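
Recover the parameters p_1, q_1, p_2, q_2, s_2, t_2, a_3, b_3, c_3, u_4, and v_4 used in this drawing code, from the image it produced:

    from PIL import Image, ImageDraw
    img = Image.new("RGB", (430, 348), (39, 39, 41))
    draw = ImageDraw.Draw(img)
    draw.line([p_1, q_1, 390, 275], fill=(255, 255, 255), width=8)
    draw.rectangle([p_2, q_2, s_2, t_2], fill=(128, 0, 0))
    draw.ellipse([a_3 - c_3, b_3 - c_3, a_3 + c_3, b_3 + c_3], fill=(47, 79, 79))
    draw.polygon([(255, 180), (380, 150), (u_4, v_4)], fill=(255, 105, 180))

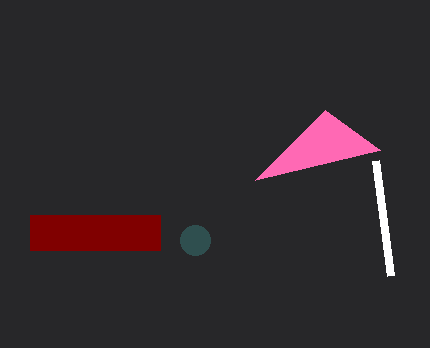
p_1 = 375, q_1 = 160, p_2 = 30, q_2 = 215, s_2 = 160, t_2 = 250, a_3 = 195, b_3 = 240, c_3 = 15, u_4 = 325, v_4 = 110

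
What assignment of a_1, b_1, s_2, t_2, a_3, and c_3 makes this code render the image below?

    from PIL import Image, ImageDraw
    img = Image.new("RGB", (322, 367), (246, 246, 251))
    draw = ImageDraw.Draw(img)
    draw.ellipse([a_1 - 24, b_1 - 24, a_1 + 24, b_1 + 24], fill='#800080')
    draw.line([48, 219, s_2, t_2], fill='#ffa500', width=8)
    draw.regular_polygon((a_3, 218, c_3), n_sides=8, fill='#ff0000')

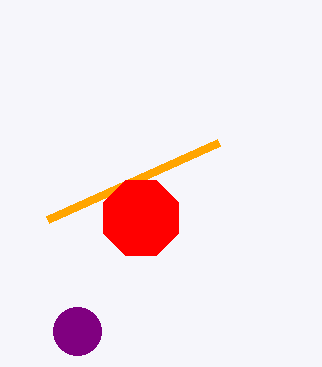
a_1 = 77; b_1 = 331; s_2 = 219; t_2 = 142; a_3 = 141; c_3 = 41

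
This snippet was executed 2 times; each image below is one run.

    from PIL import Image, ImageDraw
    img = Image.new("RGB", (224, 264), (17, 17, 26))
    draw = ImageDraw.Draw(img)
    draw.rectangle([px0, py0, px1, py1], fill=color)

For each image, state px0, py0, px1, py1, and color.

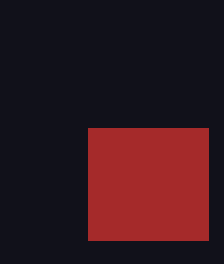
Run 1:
px0 = 88, py0 = 128, px1 = 208, py1 = 240, color = 'brown'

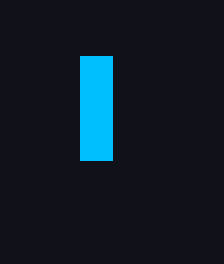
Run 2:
px0 = 80; py0 = 56; px1 = 112; py1 = 160; color = 'deepskyblue'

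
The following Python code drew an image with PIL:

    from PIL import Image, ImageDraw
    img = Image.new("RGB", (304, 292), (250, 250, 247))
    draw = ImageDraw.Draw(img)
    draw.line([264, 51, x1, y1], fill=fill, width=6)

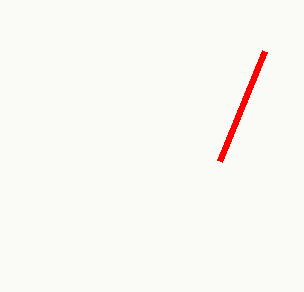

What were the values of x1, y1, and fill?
x1 = 219
y1 = 161
fill = 'red'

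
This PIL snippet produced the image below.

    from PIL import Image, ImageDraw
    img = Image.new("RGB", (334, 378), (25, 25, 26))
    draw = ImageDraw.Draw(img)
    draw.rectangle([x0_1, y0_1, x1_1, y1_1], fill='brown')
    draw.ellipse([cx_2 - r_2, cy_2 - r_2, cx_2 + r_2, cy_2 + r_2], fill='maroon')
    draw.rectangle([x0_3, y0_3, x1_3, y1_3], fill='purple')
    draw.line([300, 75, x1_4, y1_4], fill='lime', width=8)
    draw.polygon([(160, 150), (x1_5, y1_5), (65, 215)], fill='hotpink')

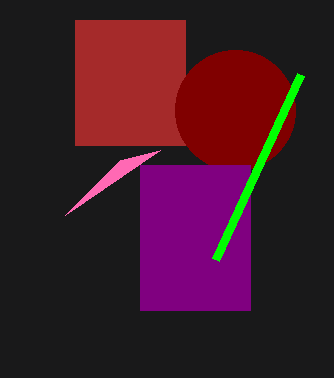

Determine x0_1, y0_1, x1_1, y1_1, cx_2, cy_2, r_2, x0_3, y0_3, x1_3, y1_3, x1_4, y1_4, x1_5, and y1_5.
x0_1 = 75
y0_1 = 20
x1_1 = 185
y1_1 = 145
cx_2 = 235
cy_2 = 110
r_2 = 60
x0_3 = 140
y0_3 = 165
x1_3 = 250
y1_3 = 310
x1_4 = 215
y1_4 = 260
x1_5 = 120
y1_5 = 160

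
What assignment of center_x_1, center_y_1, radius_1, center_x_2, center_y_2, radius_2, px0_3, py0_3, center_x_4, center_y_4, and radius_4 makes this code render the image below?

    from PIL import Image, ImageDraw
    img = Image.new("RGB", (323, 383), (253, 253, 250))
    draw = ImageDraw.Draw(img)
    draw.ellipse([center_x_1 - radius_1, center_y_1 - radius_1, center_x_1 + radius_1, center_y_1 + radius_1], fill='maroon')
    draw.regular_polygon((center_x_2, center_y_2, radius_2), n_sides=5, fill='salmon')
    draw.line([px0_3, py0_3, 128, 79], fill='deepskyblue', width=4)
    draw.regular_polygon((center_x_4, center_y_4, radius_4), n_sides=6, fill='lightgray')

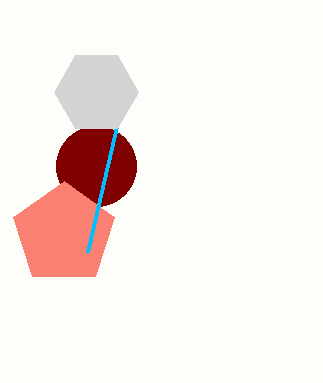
center_x_1 = 96; center_y_1 = 166; radius_1 = 40; center_x_2 = 64; center_y_2 = 234; radius_2 = 53; px0_3 = 88; py0_3 = 252; center_x_4 = 96; center_y_4 = 92; radius_4 = 42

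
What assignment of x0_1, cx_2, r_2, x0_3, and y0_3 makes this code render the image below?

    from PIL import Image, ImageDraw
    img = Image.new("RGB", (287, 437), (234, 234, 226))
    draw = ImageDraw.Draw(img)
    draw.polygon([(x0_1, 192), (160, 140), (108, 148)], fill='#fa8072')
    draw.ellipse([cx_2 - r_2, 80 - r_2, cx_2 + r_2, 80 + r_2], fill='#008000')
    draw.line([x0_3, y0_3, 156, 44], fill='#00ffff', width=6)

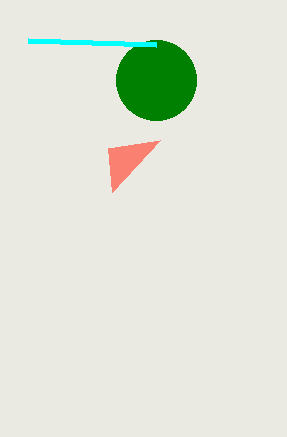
x0_1 = 112, cx_2 = 156, r_2 = 40, x0_3 = 28, y0_3 = 40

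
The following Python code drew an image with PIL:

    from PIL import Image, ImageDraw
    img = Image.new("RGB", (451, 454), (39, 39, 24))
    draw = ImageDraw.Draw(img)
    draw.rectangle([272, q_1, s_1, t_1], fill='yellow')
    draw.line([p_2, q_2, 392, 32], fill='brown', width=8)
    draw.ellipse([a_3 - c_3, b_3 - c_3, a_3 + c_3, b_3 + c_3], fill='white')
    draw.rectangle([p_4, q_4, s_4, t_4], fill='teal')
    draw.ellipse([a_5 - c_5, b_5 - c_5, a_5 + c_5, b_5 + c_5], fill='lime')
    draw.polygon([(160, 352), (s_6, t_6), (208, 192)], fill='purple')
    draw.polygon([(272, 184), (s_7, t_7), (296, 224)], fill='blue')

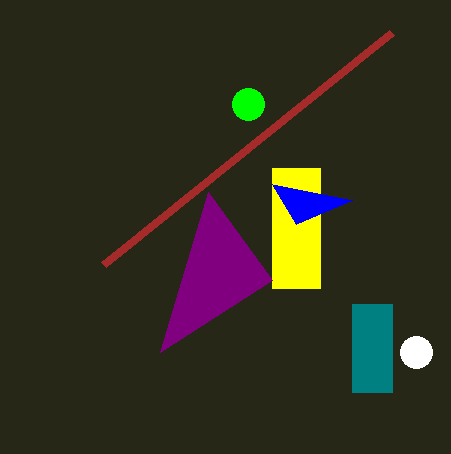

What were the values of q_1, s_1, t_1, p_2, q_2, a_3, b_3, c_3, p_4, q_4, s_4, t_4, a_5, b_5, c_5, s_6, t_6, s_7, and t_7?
q_1 = 168; s_1 = 320; t_1 = 288; p_2 = 104; q_2 = 264; a_3 = 416; b_3 = 352; c_3 = 16; p_4 = 352; q_4 = 304; s_4 = 392; t_4 = 392; a_5 = 248; b_5 = 104; c_5 = 16; s_6 = 272; t_6 = 280; s_7 = 352; t_7 = 200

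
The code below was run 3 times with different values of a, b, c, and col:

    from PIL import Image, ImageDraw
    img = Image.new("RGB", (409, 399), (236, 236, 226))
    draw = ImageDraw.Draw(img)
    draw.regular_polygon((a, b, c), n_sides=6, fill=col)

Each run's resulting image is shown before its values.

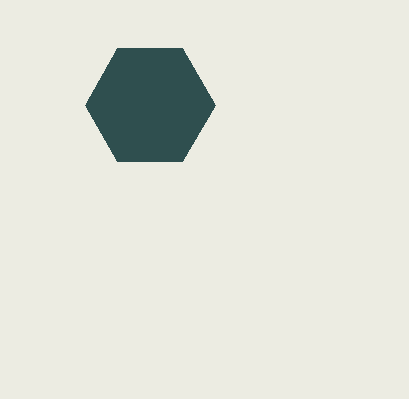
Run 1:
a = 150; b = 105; c = 65; col = 'darkslategray'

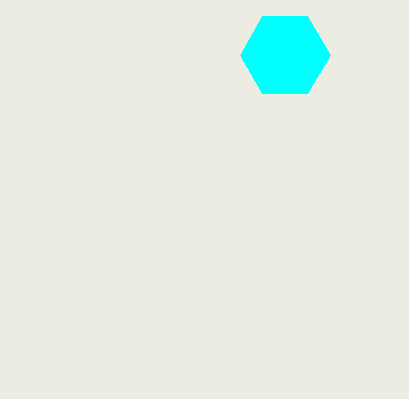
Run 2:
a = 285; b = 55; c = 45; col = 'cyan'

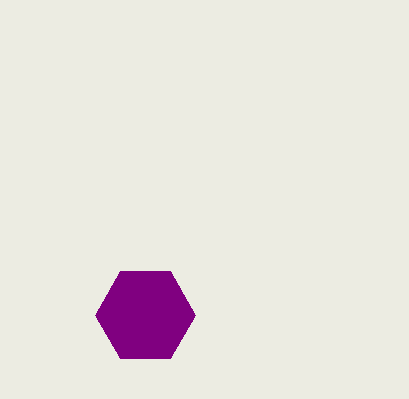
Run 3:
a = 145; b = 315; c = 50; col = 'purple'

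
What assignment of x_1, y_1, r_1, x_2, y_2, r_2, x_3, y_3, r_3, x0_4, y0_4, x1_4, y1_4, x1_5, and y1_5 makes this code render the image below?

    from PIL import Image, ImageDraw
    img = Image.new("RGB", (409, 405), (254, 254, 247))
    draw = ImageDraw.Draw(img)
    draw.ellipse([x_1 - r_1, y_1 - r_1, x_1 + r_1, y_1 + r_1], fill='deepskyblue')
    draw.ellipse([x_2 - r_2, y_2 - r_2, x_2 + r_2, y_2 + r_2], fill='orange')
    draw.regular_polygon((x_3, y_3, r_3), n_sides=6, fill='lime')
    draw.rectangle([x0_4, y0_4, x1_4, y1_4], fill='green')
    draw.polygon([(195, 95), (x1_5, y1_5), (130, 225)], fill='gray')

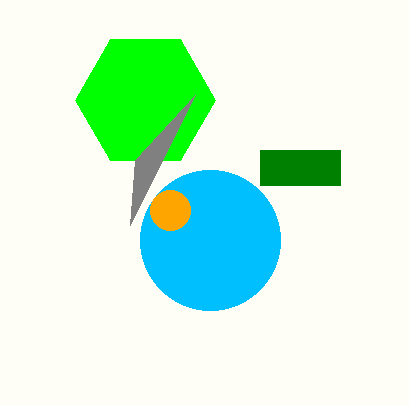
x_1 = 210
y_1 = 240
r_1 = 70
x_2 = 170
y_2 = 210
r_2 = 20
x_3 = 145
y_3 = 100
r_3 = 70
x0_4 = 260
y0_4 = 150
x1_4 = 340
y1_4 = 185
x1_5 = 135
y1_5 = 160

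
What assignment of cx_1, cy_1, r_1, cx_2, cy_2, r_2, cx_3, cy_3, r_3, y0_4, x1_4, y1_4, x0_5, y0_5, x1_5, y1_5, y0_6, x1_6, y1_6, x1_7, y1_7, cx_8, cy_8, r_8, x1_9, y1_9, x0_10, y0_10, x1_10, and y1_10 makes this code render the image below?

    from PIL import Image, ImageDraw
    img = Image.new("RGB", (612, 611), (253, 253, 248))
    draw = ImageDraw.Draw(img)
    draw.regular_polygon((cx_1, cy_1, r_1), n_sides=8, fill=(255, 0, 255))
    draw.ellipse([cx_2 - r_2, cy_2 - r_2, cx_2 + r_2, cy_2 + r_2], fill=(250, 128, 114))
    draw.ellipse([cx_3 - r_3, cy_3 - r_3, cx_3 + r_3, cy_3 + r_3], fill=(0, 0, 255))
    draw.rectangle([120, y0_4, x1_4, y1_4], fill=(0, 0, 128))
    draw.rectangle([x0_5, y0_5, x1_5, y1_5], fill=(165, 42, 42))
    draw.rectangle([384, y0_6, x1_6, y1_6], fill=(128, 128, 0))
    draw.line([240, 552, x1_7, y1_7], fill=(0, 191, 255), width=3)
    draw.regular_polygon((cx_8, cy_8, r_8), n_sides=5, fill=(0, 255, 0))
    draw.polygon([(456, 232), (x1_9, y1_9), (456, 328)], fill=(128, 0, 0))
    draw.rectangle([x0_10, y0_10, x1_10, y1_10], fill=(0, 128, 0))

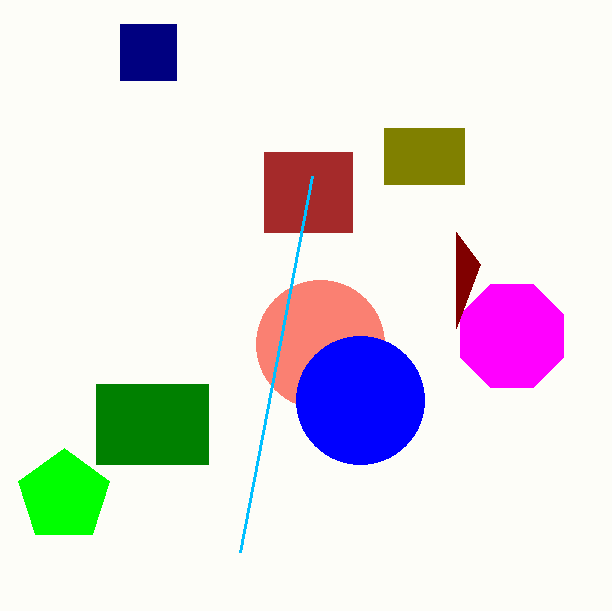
cx_1 = 512; cy_1 = 336; r_1 = 56; cx_2 = 320; cy_2 = 344; r_2 = 64; cx_3 = 360; cy_3 = 400; r_3 = 64; y0_4 = 24; x1_4 = 176; y1_4 = 80; x0_5 = 264; y0_5 = 152; x1_5 = 352; y1_5 = 232; y0_6 = 128; x1_6 = 464; y1_6 = 184; x1_7 = 312; y1_7 = 176; cx_8 = 64; cy_8 = 496; r_8 = 48; x1_9 = 480; y1_9 = 264; x0_10 = 96; y0_10 = 384; x1_10 = 208; y1_10 = 464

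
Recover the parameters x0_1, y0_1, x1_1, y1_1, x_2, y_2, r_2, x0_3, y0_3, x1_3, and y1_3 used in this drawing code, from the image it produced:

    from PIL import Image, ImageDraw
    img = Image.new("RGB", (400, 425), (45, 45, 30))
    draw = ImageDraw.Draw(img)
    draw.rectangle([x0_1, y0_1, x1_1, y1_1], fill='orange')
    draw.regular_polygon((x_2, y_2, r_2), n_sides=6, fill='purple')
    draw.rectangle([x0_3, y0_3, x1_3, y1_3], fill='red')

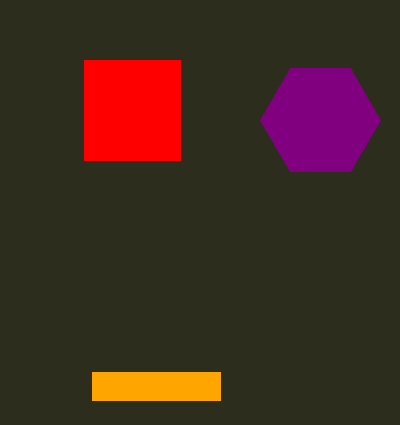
x0_1 = 92; y0_1 = 372; x1_1 = 220; y1_1 = 400; x_2 = 320; y_2 = 120; r_2 = 60; x0_3 = 84; y0_3 = 60; x1_3 = 180; y1_3 = 160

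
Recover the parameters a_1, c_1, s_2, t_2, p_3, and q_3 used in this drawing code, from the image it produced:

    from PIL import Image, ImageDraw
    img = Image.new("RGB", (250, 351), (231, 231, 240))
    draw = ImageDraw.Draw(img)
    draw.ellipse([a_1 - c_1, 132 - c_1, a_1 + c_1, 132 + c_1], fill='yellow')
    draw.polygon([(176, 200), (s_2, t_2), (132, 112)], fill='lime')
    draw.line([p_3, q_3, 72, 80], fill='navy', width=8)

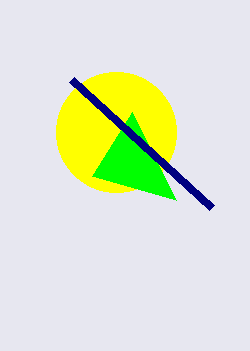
a_1 = 116, c_1 = 60, s_2 = 92, t_2 = 176, p_3 = 212, q_3 = 208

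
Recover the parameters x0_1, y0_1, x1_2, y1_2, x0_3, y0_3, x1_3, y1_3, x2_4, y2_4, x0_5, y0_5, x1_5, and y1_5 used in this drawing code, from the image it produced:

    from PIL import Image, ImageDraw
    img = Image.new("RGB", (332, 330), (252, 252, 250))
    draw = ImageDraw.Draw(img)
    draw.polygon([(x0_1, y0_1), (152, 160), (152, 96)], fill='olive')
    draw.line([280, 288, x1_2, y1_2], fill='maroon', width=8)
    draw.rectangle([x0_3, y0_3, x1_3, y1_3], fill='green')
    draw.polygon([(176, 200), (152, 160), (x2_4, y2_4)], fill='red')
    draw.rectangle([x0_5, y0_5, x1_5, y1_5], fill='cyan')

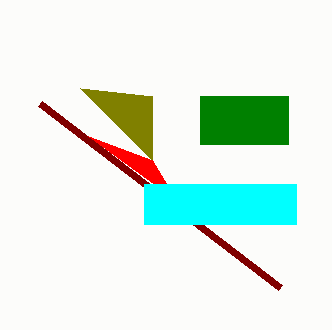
x0_1 = 80; y0_1 = 88; x1_2 = 40; y1_2 = 104; x0_3 = 200; y0_3 = 96; x1_3 = 288; y1_3 = 144; x2_4 = 88; y2_4 = 136; x0_5 = 144; y0_5 = 184; x1_5 = 296; y1_5 = 224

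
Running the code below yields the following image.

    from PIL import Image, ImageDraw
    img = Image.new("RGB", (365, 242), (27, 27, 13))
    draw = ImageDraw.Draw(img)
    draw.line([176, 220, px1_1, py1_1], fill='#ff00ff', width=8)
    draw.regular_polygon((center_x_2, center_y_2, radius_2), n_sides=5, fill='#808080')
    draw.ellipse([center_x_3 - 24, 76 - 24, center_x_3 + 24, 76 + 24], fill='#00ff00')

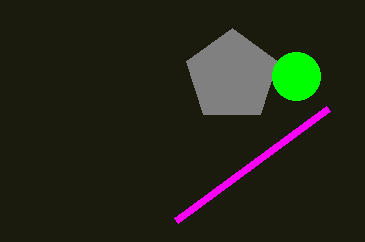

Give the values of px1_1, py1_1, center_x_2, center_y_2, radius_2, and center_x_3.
px1_1 = 328; py1_1 = 108; center_x_2 = 232; center_y_2 = 76; radius_2 = 48; center_x_3 = 296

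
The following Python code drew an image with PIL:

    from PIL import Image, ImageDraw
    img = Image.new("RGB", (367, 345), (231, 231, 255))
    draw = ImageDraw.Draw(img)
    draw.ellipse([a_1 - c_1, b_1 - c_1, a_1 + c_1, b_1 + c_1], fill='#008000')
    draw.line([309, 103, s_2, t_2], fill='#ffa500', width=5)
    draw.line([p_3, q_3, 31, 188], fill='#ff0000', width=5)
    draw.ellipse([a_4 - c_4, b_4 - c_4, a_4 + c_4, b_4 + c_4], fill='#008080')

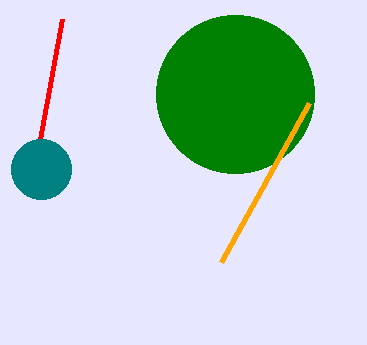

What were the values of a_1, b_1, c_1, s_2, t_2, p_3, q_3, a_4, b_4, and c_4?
a_1 = 235; b_1 = 94; c_1 = 79; s_2 = 221; t_2 = 262; p_3 = 62; q_3 = 19; a_4 = 41; b_4 = 169; c_4 = 30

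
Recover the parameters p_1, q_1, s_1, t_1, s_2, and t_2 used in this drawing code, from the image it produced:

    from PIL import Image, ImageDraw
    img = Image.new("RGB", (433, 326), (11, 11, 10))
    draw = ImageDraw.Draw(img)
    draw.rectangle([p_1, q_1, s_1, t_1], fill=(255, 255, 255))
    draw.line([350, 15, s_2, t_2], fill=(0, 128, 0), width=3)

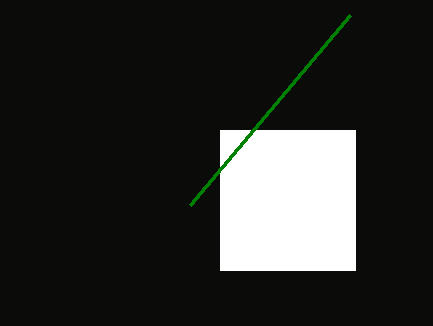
p_1 = 220, q_1 = 130, s_1 = 355, t_1 = 270, s_2 = 190, t_2 = 205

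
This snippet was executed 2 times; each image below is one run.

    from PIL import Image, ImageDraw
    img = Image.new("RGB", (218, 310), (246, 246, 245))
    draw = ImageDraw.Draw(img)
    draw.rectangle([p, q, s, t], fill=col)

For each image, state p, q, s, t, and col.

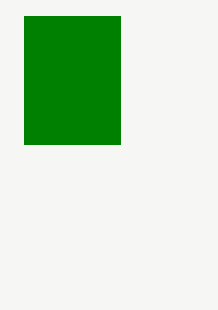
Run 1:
p = 24, q = 16, s = 120, t = 144, col = 'green'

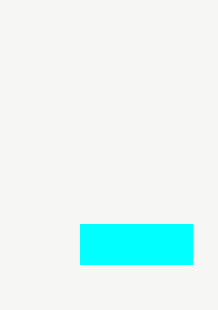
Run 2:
p = 80; q = 224; s = 192; t = 264; col = 'cyan'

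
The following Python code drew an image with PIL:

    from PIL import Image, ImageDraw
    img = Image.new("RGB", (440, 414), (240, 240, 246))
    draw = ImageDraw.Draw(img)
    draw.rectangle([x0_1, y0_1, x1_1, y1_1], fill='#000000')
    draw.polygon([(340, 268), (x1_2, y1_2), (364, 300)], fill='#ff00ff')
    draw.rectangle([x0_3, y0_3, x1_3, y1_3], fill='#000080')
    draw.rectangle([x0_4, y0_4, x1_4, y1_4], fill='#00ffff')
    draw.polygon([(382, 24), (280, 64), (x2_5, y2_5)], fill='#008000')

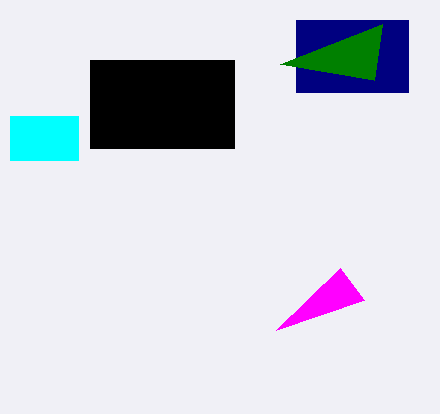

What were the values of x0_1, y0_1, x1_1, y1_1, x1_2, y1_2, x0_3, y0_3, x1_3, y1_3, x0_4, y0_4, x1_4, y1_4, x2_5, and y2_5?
x0_1 = 90, y0_1 = 60, x1_1 = 234, y1_1 = 148, x1_2 = 276, y1_2 = 330, x0_3 = 296, y0_3 = 20, x1_3 = 408, y1_3 = 92, x0_4 = 10, y0_4 = 116, x1_4 = 78, y1_4 = 160, x2_5 = 374, y2_5 = 80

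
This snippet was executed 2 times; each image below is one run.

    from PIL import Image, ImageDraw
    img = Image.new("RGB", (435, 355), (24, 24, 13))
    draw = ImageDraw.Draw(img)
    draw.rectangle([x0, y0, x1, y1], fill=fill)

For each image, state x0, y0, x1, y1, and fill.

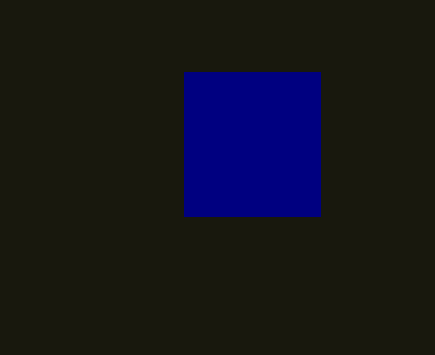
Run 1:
x0 = 184, y0 = 72, x1 = 320, y1 = 216, fill = 'navy'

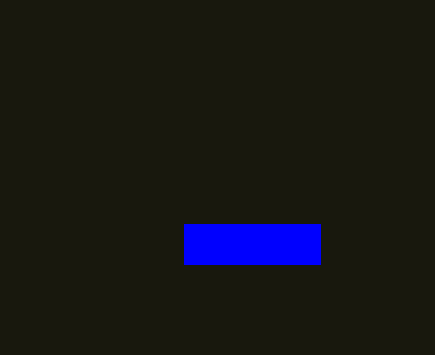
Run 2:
x0 = 184; y0 = 224; x1 = 320; y1 = 264; fill = 'blue'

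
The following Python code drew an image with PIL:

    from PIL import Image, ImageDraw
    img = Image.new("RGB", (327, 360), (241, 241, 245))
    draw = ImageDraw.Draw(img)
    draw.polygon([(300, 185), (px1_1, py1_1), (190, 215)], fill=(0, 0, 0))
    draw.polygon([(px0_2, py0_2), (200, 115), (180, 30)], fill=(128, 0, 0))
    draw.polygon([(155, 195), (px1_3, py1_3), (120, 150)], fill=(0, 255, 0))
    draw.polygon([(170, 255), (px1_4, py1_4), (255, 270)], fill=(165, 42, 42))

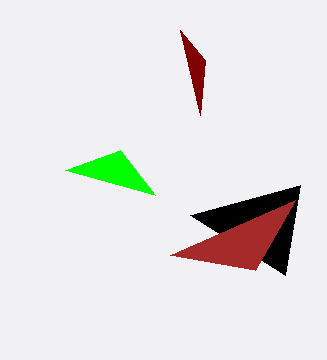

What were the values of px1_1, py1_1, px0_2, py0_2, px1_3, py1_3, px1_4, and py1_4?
px1_1 = 285
py1_1 = 275
px0_2 = 205
py0_2 = 60
px1_3 = 65
py1_3 = 170
px1_4 = 295
py1_4 = 200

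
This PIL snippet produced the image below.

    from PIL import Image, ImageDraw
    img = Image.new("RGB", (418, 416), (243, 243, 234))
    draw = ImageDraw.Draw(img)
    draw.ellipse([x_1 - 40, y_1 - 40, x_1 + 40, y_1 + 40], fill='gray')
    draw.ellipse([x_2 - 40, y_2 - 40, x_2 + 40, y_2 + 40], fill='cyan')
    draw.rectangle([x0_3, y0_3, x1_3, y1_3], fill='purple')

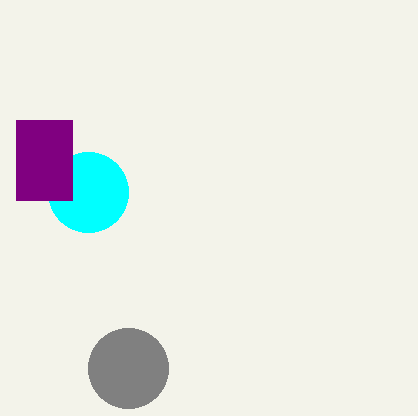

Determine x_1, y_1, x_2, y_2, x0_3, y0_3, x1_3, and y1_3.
x_1 = 128
y_1 = 368
x_2 = 88
y_2 = 192
x0_3 = 16
y0_3 = 120
x1_3 = 72
y1_3 = 200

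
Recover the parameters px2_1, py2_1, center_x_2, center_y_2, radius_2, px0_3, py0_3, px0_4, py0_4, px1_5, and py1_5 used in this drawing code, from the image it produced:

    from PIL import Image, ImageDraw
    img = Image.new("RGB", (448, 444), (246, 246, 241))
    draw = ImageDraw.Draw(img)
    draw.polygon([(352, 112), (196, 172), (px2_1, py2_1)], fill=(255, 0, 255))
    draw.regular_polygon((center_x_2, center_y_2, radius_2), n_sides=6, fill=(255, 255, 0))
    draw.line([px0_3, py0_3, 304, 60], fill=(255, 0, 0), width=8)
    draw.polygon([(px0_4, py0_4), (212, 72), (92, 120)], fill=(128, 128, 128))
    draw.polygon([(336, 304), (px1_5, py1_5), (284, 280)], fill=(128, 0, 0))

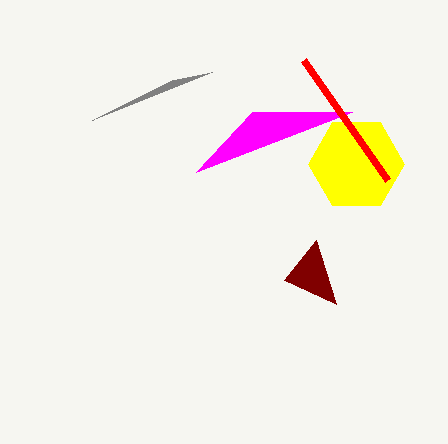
px2_1 = 252; py2_1 = 112; center_x_2 = 356; center_y_2 = 164; radius_2 = 48; px0_3 = 388; py0_3 = 180; px0_4 = 172; py0_4 = 80; px1_5 = 316; py1_5 = 240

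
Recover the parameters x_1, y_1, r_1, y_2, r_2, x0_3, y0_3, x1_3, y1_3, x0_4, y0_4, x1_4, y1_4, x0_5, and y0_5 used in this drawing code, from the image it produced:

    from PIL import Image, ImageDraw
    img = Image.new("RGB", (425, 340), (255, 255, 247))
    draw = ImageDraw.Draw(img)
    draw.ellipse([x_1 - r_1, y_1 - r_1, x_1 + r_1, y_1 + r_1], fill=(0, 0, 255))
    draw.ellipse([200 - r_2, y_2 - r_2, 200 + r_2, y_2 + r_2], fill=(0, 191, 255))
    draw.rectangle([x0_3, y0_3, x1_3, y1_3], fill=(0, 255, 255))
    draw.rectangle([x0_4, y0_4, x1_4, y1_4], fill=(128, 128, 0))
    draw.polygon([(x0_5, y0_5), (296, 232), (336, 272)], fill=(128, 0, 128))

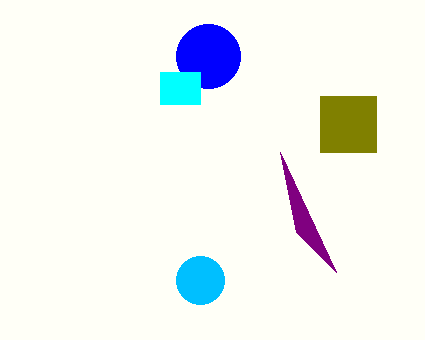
x_1 = 208; y_1 = 56; r_1 = 32; y_2 = 280; r_2 = 24; x0_3 = 160; y0_3 = 72; x1_3 = 200; y1_3 = 104; x0_4 = 320; y0_4 = 96; x1_4 = 376; y1_4 = 152; x0_5 = 280; y0_5 = 152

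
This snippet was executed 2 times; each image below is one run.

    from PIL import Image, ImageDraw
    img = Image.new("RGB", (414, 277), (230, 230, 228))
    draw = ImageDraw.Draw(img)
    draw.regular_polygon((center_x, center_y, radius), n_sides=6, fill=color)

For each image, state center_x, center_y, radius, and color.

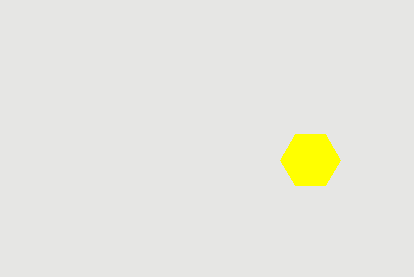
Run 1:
center_x = 310, center_y = 160, radius = 30, color = 'yellow'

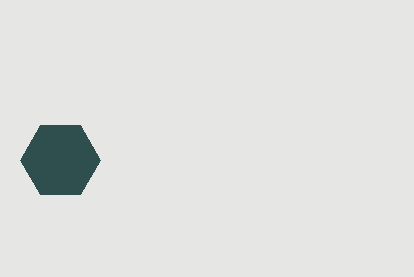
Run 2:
center_x = 60
center_y = 160
radius = 40
color = 'darkslategray'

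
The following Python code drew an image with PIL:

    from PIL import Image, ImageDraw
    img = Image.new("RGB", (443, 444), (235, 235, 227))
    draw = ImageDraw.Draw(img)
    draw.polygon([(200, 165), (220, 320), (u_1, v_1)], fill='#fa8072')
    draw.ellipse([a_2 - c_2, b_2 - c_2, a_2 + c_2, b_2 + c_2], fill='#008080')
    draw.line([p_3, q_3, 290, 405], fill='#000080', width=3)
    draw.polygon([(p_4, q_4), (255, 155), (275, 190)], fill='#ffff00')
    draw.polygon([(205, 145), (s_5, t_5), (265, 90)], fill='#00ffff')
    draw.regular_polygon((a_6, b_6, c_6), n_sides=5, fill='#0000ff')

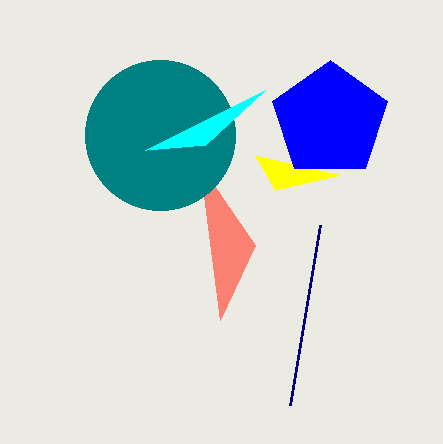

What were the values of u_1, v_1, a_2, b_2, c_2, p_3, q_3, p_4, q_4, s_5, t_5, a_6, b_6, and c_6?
u_1 = 255, v_1 = 245, a_2 = 160, b_2 = 135, c_2 = 75, p_3 = 320, q_3 = 225, p_4 = 340, q_4 = 175, s_5 = 145, t_5 = 150, a_6 = 330, b_6 = 120, c_6 = 60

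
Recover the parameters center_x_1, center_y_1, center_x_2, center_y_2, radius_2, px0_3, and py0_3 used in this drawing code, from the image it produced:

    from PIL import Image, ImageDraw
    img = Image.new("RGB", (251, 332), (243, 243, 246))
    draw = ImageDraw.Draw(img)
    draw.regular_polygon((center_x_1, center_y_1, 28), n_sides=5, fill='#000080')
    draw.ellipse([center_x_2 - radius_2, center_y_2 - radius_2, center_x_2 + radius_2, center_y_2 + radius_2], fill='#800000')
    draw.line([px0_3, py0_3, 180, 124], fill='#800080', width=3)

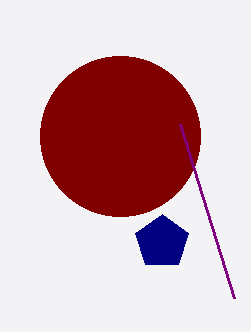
center_x_1 = 162, center_y_1 = 242, center_x_2 = 120, center_y_2 = 136, radius_2 = 80, px0_3 = 234, py0_3 = 298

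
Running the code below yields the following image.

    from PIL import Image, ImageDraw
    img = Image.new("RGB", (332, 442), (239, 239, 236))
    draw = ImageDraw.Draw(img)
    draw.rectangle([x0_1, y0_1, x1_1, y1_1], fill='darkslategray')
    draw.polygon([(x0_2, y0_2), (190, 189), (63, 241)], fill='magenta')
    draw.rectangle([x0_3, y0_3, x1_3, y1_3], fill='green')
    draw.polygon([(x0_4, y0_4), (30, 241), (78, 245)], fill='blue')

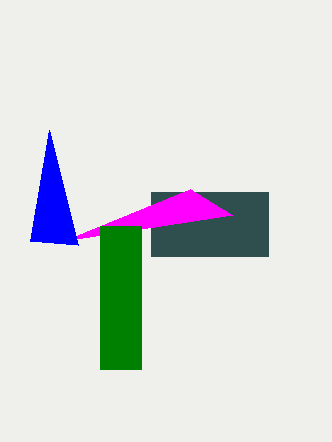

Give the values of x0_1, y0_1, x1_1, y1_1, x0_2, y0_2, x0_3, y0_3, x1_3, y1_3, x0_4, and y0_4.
x0_1 = 151, y0_1 = 192, x1_1 = 268, y1_1 = 256, x0_2 = 232, y0_2 = 215, x0_3 = 100, y0_3 = 226, x1_3 = 141, y1_3 = 369, x0_4 = 49, y0_4 = 130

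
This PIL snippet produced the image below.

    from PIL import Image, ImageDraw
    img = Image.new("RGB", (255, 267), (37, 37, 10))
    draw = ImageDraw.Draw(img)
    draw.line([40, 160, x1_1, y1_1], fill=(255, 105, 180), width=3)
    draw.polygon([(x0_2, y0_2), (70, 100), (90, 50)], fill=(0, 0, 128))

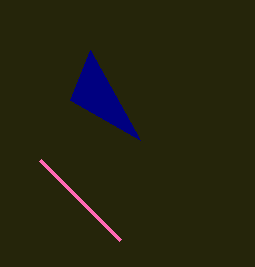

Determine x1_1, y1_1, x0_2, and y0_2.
x1_1 = 120, y1_1 = 240, x0_2 = 140, y0_2 = 140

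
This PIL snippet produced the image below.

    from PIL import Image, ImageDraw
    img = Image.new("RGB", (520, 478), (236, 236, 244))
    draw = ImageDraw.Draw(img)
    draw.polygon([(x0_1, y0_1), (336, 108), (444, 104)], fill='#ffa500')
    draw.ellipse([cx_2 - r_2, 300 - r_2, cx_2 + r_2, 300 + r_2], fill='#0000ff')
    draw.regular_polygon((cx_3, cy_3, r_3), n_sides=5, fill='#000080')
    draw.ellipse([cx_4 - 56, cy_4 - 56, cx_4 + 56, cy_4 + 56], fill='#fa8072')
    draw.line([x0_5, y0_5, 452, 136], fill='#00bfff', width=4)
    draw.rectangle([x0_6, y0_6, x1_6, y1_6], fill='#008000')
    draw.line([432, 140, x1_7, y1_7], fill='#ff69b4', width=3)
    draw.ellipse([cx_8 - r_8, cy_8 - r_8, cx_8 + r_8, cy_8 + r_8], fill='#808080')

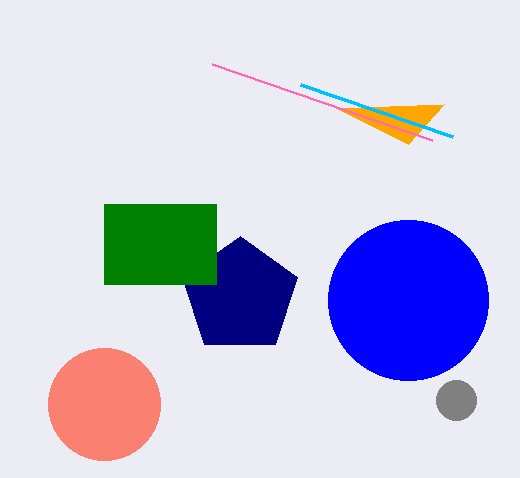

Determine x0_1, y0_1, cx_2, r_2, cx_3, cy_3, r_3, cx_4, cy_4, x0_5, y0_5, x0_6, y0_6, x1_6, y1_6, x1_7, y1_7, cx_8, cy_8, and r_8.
x0_1 = 408
y0_1 = 144
cx_2 = 408
r_2 = 80
cx_3 = 240
cy_3 = 296
r_3 = 60
cx_4 = 104
cy_4 = 404
x0_5 = 300
y0_5 = 84
x0_6 = 104
y0_6 = 204
x1_6 = 216
y1_6 = 284
x1_7 = 212
y1_7 = 64
cx_8 = 456
cy_8 = 400
r_8 = 20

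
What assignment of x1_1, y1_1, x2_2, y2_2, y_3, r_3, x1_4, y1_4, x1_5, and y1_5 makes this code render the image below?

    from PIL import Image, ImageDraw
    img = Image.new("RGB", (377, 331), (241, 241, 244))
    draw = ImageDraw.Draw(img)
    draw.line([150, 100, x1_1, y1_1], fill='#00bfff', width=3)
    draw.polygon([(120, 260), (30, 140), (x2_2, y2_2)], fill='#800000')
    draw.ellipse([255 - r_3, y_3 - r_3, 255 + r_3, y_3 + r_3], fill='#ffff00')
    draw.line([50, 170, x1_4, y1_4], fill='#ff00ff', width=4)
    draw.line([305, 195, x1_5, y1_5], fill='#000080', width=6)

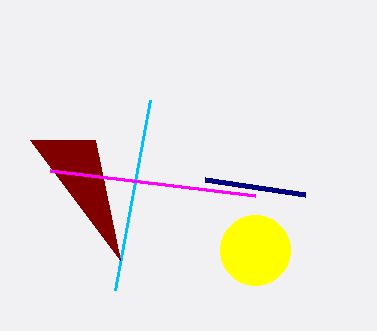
x1_1 = 115, y1_1 = 290, x2_2 = 95, y2_2 = 140, y_3 = 250, r_3 = 35, x1_4 = 255, y1_4 = 195, x1_5 = 205, y1_5 = 180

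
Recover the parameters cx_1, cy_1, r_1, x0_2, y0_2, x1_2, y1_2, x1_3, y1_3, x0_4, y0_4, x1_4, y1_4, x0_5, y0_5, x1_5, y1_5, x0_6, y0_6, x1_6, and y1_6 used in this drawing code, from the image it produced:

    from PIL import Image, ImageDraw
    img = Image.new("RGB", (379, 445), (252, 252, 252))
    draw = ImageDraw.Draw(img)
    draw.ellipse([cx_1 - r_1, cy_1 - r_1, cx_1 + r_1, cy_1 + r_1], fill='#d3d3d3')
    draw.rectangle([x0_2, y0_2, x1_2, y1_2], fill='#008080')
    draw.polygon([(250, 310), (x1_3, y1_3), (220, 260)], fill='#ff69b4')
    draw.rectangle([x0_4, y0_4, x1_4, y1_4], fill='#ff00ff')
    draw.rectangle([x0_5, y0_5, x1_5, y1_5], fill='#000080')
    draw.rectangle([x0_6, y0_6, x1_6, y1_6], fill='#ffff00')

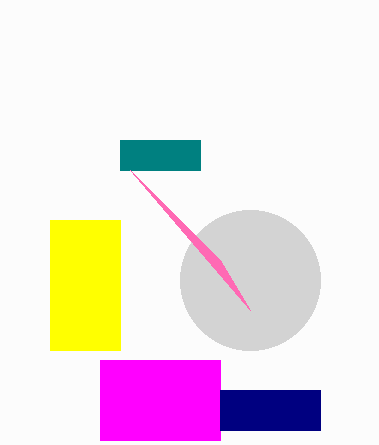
cx_1 = 250
cy_1 = 280
r_1 = 70
x0_2 = 120
y0_2 = 140
x1_2 = 200
y1_2 = 170
x1_3 = 130
y1_3 = 170
x0_4 = 100
y0_4 = 360
x1_4 = 220
y1_4 = 440
x0_5 = 220
y0_5 = 390
x1_5 = 320
y1_5 = 430
x0_6 = 50
y0_6 = 220
x1_6 = 120
y1_6 = 350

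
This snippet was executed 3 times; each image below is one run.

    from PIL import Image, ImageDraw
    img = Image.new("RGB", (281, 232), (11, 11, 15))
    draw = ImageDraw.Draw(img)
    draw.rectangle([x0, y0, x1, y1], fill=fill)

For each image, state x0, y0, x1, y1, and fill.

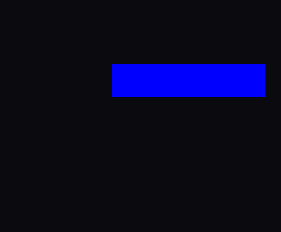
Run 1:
x0 = 112, y0 = 64, x1 = 264, y1 = 96, fill = 'blue'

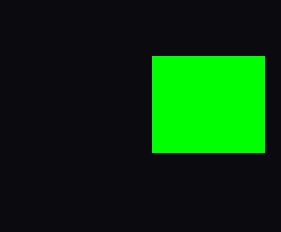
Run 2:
x0 = 152; y0 = 56; x1 = 264; y1 = 152; fill = 'lime'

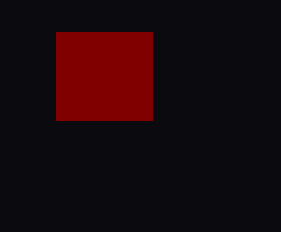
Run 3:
x0 = 56
y0 = 32
x1 = 152
y1 = 120
fill = 'maroon'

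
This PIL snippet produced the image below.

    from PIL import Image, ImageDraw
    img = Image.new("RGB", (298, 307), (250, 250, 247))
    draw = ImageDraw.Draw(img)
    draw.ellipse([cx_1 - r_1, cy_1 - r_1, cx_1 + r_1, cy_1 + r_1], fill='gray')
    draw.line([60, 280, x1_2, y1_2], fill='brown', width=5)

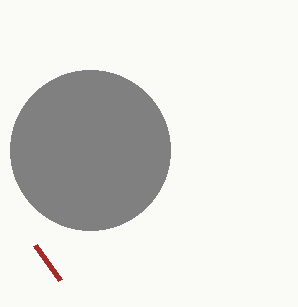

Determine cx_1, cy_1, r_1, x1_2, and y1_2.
cx_1 = 90, cy_1 = 150, r_1 = 80, x1_2 = 35, y1_2 = 245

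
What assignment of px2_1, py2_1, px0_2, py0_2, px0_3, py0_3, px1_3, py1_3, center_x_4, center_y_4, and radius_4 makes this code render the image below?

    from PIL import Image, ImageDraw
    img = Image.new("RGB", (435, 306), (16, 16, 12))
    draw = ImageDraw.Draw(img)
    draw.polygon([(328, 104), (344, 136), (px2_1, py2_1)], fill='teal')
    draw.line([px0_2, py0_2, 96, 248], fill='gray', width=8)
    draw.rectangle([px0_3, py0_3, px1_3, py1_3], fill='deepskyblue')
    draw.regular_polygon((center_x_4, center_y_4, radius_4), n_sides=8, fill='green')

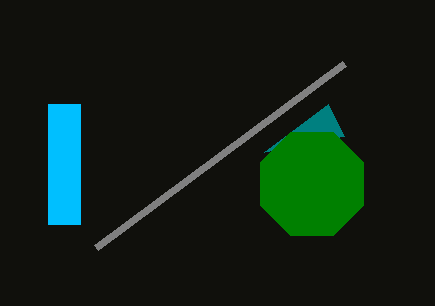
px2_1 = 264, py2_1 = 152, px0_2 = 344, py0_2 = 64, px0_3 = 48, py0_3 = 104, px1_3 = 80, py1_3 = 224, center_x_4 = 312, center_y_4 = 184, radius_4 = 56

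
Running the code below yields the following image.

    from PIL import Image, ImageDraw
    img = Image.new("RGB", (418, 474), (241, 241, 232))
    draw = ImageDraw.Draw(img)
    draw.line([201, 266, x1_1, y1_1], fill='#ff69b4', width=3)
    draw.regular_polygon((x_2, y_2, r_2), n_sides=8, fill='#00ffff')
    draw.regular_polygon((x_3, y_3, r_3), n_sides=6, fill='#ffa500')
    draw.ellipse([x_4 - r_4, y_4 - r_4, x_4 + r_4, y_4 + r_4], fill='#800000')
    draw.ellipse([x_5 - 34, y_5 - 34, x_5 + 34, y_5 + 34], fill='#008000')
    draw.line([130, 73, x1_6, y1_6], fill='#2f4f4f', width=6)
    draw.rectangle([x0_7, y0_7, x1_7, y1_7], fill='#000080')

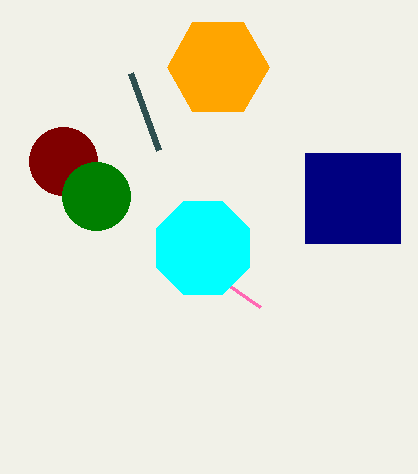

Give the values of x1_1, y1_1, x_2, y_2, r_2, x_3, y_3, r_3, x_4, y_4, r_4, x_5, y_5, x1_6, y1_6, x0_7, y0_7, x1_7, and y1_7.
x1_1 = 260
y1_1 = 307
x_2 = 203
y_2 = 248
r_2 = 50
x_3 = 218
y_3 = 67
r_3 = 51
x_4 = 63
y_4 = 161
r_4 = 34
x_5 = 96
y_5 = 196
x1_6 = 158
y1_6 = 150
x0_7 = 305
y0_7 = 153
x1_7 = 400
y1_7 = 243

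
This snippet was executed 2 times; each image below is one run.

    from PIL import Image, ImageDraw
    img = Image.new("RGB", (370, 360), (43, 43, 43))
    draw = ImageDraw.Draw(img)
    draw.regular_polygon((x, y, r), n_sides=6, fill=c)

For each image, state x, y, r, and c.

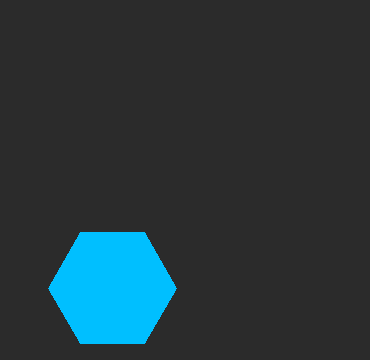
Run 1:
x = 112; y = 288; r = 64; c = 'deepskyblue'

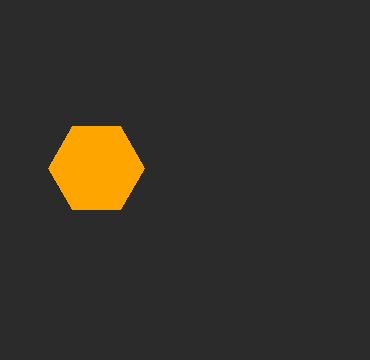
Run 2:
x = 96; y = 168; r = 48; c = 'orange'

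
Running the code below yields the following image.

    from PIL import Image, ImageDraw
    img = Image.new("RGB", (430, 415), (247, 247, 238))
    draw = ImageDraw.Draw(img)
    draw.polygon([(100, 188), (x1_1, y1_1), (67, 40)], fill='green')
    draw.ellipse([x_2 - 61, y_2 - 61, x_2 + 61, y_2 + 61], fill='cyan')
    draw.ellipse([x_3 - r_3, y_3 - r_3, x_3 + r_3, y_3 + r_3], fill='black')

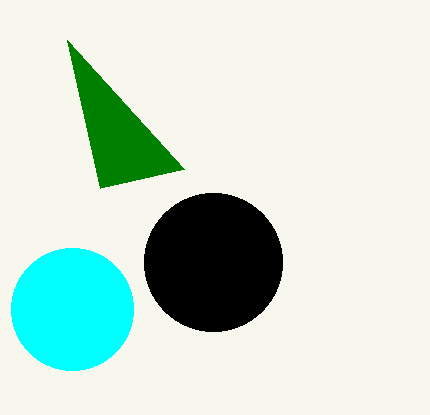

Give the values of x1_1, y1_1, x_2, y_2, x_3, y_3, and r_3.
x1_1 = 184, y1_1 = 169, x_2 = 72, y_2 = 309, x_3 = 213, y_3 = 262, r_3 = 69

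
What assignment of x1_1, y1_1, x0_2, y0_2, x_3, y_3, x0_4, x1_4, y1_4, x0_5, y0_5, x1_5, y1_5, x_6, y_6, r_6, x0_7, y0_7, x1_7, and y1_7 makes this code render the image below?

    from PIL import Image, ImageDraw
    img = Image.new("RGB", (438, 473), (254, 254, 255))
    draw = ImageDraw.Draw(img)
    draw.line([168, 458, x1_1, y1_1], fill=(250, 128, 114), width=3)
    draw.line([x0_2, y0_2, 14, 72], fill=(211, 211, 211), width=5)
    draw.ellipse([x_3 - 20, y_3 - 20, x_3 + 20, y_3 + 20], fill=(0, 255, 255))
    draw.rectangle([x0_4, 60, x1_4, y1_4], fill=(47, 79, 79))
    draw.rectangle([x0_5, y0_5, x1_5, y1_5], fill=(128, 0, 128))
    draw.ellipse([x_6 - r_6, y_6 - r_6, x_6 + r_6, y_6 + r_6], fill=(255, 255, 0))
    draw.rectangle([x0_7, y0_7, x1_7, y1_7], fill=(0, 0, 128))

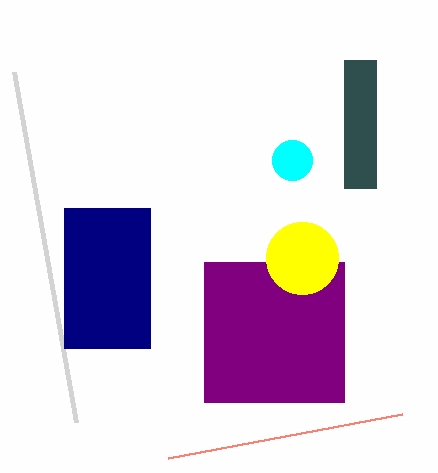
x1_1 = 402, y1_1 = 414, x0_2 = 76, y0_2 = 422, x_3 = 292, y_3 = 160, x0_4 = 344, x1_4 = 376, y1_4 = 188, x0_5 = 204, y0_5 = 262, x1_5 = 344, y1_5 = 402, x_6 = 302, y_6 = 258, r_6 = 36, x0_7 = 64, y0_7 = 208, x1_7 = 150, y1_7 = 348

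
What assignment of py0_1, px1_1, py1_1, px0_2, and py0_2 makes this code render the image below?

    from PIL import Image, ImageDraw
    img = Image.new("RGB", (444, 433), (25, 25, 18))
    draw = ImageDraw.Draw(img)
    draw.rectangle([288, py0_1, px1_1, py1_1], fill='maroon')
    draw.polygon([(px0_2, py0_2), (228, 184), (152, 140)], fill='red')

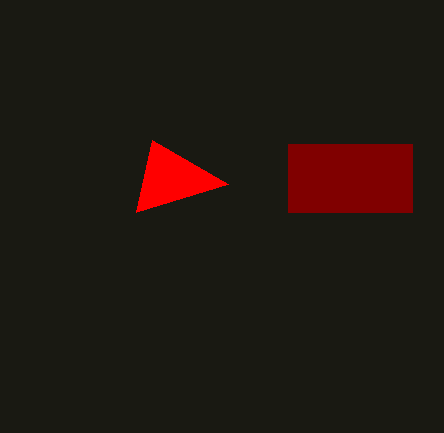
py0_1 = 144; px1_1 = 412; py1_1 = 212; px0_2 = 136; py0_2 = 212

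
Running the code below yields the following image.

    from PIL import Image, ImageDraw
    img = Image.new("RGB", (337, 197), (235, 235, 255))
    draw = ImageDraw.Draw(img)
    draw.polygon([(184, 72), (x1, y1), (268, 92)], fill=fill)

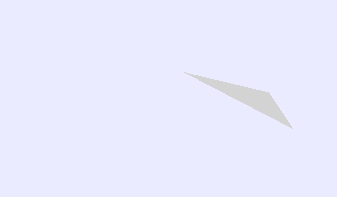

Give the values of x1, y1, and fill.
x1 = 292; y1 = 128; fill = 'lightgray'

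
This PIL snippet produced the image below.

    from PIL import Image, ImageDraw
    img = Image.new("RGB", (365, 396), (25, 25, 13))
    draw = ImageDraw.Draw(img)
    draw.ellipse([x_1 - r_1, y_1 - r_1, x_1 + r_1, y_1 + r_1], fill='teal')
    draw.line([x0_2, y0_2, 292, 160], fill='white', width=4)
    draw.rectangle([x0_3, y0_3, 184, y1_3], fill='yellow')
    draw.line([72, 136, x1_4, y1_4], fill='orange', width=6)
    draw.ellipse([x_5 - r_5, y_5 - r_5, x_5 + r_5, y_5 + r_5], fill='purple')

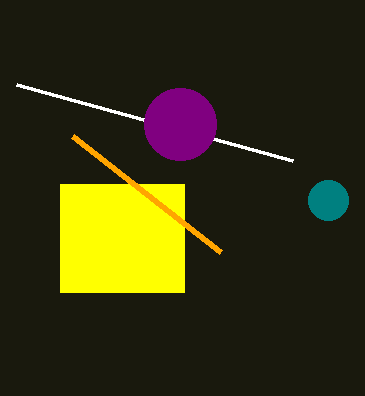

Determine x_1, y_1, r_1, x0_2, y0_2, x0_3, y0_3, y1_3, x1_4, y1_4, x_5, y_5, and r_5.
x_1 = 328
y_1 = 200
r_1 = 20
x0_2 = 16
y0_2 = 84
x0_3 = 60
y0_3 = 184
y1_3 = 292
x1_4 = 220
y1_4 = 252
x_5 = 180
y_5 = 124
r_5 = 36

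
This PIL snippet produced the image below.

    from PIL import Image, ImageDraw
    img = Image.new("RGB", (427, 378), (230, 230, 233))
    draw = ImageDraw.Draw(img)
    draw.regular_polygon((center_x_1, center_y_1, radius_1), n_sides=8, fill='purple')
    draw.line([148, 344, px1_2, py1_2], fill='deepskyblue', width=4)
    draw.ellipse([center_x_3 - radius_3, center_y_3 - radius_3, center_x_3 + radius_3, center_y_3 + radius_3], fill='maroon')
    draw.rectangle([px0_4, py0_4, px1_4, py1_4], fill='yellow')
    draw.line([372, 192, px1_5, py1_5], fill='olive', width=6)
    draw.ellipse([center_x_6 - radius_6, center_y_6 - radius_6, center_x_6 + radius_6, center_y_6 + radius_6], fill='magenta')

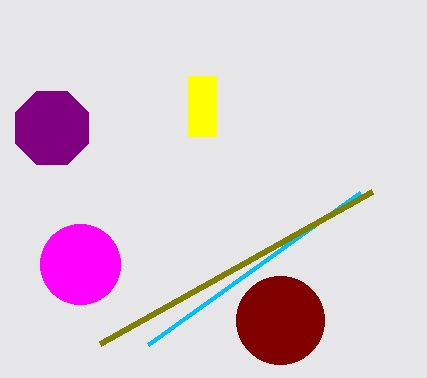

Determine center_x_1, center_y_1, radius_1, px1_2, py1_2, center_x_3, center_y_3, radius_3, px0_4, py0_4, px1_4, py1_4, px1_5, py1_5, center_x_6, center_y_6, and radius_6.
center_x_1 = 52
center_y_1 = 128
radius_1 = 40
px1_2 = 360
py1_2 = 192
center_x_3 = 280
center_y_3 = 320
radius_3 = 44
px0_4 = 188
py0_4 = 76
px1_4 = 216
py1_4 = 136
px1_5 = 100
py1_5 = 344
center_x_6 = 80
center_y_6 = 264
radius_6 = 40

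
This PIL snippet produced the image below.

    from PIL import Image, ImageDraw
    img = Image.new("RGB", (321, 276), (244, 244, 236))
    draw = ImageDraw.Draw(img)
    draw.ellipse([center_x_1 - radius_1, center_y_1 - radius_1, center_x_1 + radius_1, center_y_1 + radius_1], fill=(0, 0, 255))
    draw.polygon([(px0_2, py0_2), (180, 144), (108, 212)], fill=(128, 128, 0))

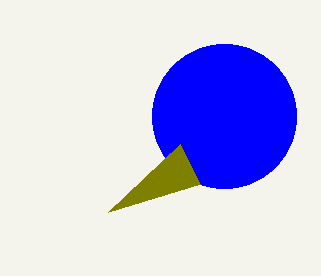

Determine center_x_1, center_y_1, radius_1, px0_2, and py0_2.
center_x_1 = 224
center_y_1 = 116
radius_1 = 72
px0_2 = 200
py0_2 = 184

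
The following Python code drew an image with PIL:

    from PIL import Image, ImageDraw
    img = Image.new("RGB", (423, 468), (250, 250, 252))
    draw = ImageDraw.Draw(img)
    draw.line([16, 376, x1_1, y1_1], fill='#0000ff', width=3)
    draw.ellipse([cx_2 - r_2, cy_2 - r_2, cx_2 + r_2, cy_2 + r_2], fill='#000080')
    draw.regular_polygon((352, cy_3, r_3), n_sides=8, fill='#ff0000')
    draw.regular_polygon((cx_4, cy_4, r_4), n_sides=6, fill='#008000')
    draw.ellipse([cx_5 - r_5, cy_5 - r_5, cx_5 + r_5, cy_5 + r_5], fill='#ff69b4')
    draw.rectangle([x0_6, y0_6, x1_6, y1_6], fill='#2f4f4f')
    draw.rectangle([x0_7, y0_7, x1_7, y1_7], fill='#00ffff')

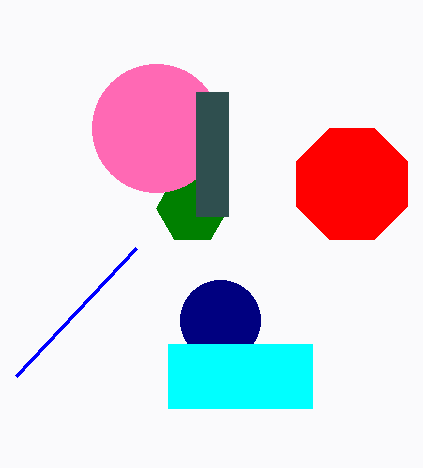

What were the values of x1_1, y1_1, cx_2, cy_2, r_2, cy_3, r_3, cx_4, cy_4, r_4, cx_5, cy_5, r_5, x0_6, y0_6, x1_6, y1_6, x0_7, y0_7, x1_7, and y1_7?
x1_1 = 136; y1_1 = 248; cx_2 = 220; cy_2 = 320; r_2 = 40; cy_3 = 184; r_3 = 60; cx_4 = 192; cy_4 = 208; r_4 = 36; cx_5 = 156; cy_5 = 128; r_5 = 64; x0_6 = 196; y0_6 = 92; x1_6 = 228; y1_6 = 216; x0_7 = 168; y0_7 = 344; x1_7 = 312; y1_7 = 408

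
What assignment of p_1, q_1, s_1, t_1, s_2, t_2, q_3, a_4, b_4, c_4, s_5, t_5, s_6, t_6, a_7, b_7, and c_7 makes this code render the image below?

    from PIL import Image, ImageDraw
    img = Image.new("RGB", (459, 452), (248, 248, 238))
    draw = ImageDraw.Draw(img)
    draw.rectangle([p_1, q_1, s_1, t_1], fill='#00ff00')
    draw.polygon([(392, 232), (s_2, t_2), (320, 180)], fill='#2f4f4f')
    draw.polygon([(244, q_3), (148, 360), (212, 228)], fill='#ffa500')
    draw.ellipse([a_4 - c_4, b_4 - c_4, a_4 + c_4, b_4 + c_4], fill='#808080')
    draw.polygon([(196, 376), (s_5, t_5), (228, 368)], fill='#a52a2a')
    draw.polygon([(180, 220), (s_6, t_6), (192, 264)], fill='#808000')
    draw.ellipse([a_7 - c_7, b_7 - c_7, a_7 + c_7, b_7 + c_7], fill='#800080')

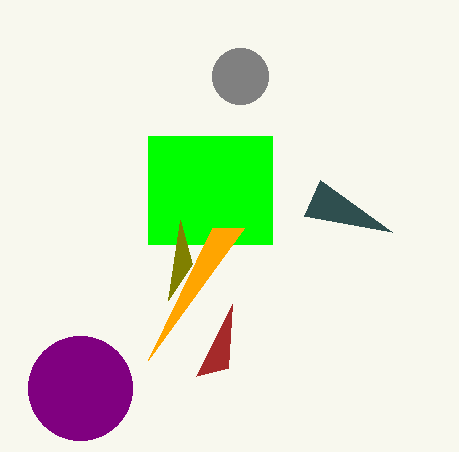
p_1 = 148
q_1 = 136
s_1 = 272
t_1 = 244
s_2 = 304
t_2 = 216
q_3 = 228
a_4 = 240
b_4 = 76
c_4 = 28
s_5 = 232
t_5 = 304
s_6 = 168
t_6 = 300
a_7 = 80
b_7 = 388
c_7 = 52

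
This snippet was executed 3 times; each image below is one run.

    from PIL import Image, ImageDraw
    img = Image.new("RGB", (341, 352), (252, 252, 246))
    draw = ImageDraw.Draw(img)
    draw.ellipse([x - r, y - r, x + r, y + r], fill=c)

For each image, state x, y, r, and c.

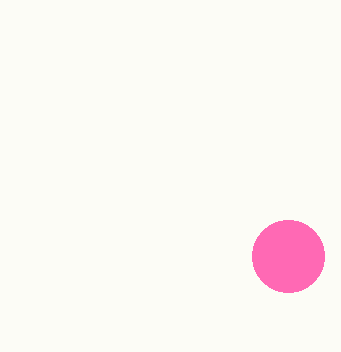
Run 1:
x = 288
y = 256
r = 36
c = 'hotpink'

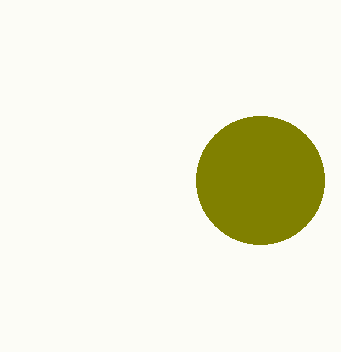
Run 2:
x = 260, y = 180, r = 64, c = 'olive'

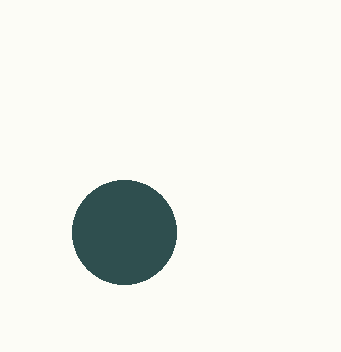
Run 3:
x = 124
y = 232
r = 52
c = 'darkslategray'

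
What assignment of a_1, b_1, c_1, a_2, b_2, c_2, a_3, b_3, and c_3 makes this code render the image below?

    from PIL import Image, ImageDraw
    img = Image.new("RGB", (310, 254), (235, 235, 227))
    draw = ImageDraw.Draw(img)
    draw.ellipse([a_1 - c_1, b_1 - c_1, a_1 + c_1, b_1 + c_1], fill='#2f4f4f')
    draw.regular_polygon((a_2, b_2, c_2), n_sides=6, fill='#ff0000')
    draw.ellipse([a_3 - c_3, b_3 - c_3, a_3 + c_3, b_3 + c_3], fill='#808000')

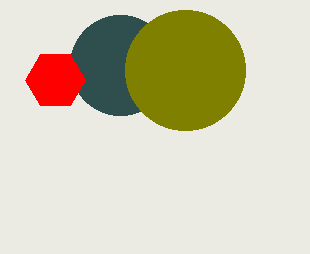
a_1 = 120, b_1 = 65, c_1 = 50, a_2 = 55, b_2 = 80, c_2 = 30, a_3 = 185, b_3 = 70, c_3 = 60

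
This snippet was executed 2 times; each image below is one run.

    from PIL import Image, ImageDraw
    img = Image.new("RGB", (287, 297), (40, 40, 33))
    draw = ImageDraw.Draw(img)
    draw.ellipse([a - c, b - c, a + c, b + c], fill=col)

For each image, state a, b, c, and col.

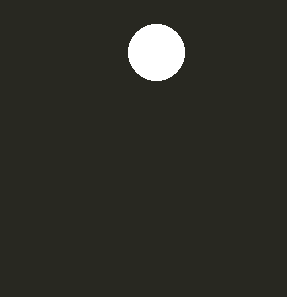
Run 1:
a = 156; b = 52; c = 28; col = 'white'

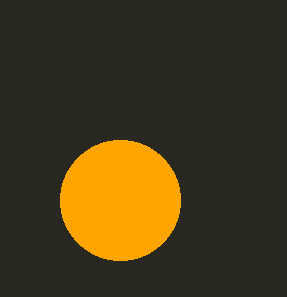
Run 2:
a = 120, b = 200, c = 60, col = 'orange'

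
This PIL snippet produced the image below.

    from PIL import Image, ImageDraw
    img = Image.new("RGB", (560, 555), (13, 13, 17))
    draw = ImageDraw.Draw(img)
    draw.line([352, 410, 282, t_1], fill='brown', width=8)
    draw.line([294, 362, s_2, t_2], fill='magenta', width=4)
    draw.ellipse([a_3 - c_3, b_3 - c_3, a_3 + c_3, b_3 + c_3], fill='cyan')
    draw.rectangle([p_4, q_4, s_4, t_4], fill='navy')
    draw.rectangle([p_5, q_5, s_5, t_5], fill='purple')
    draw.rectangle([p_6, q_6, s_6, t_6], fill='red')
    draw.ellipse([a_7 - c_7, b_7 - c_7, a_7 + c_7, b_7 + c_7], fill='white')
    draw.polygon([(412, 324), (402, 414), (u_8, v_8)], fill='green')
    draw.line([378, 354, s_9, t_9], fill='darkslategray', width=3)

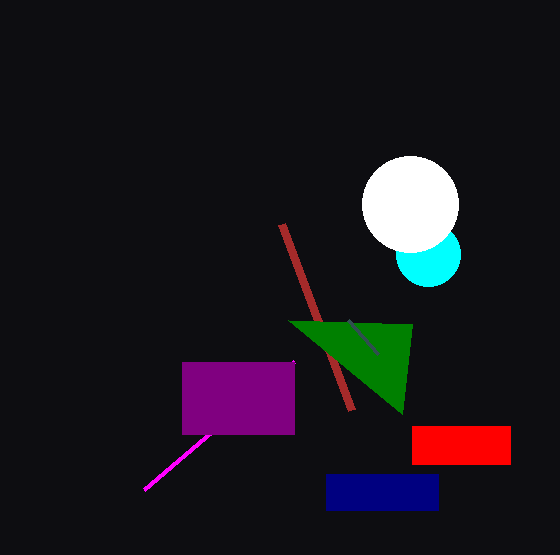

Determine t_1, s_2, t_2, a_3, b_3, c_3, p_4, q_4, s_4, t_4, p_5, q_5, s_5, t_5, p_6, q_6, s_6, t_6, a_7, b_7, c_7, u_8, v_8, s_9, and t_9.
t_1 = 224, s_2 = 144, t_2 = 490, a_3 = 428, b_3 = 254, c_3 = 32, p_4 = 326, q_4 = 474, s_4 = 438, t_4 = 510, p_5 = 182, q_5 = 362, s_5 = 294, t_5 = 434, p_6 = 412, q_6 = 426, s_6 = 510, t_6 = 464, a_7 = 410, b_7 = 204, c_7 = 48, u_8 = 288, v_8 = 320, s_9 = 348, t_9 = 320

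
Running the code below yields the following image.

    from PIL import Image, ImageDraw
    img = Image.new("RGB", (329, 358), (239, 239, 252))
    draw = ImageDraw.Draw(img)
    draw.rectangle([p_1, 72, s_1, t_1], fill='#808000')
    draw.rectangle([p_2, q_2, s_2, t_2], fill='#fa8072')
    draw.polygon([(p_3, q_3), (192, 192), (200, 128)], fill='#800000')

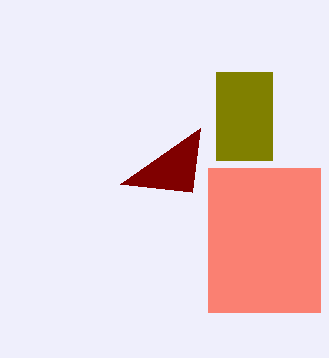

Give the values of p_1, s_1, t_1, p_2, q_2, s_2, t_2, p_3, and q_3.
p_1 = 216, s_1 = 272, t_1 = 160, p_2 = 208, q_2 = 168, s_2 = 320, t_2 = 312, p_3 = 120, q_3 = 184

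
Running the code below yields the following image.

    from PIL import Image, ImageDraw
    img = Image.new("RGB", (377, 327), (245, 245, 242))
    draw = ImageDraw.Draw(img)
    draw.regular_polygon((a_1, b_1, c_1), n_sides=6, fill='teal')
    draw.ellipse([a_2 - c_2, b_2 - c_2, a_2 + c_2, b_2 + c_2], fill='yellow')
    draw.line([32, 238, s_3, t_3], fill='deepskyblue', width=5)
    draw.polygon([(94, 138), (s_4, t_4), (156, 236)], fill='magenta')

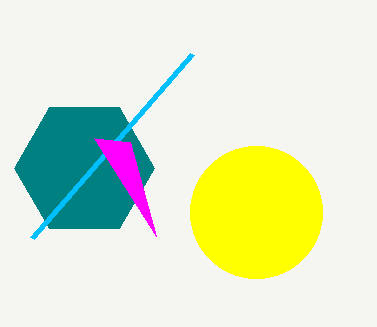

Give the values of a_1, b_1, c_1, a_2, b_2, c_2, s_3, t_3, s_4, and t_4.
a_1 = 84, b_1 = 168, c_1 = 70, a_2 = 256, b_2 = 212, c_2 = 66, s_3 = 192, t_3 = 54, s_4 = 130, t_4 = 142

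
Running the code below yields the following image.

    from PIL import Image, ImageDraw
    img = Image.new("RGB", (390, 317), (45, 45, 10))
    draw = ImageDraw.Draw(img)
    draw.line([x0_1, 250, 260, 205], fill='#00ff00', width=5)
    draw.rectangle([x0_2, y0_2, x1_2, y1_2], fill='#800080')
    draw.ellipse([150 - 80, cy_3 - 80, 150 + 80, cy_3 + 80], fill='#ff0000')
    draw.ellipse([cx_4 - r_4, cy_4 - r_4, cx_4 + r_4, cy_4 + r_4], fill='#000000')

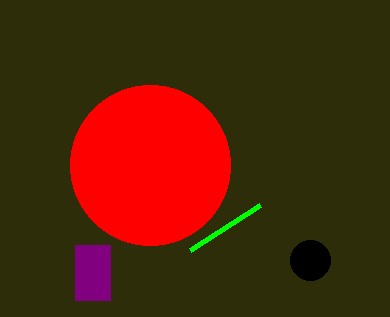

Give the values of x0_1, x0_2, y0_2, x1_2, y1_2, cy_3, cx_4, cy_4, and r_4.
x0_1 = 190; x0_2 = 75; y0_2 = 245; x1_2 = 110; y1_2 = 300; cy_3 = 165; cx_4 = 310; cy_4 = 260; r_4 = 20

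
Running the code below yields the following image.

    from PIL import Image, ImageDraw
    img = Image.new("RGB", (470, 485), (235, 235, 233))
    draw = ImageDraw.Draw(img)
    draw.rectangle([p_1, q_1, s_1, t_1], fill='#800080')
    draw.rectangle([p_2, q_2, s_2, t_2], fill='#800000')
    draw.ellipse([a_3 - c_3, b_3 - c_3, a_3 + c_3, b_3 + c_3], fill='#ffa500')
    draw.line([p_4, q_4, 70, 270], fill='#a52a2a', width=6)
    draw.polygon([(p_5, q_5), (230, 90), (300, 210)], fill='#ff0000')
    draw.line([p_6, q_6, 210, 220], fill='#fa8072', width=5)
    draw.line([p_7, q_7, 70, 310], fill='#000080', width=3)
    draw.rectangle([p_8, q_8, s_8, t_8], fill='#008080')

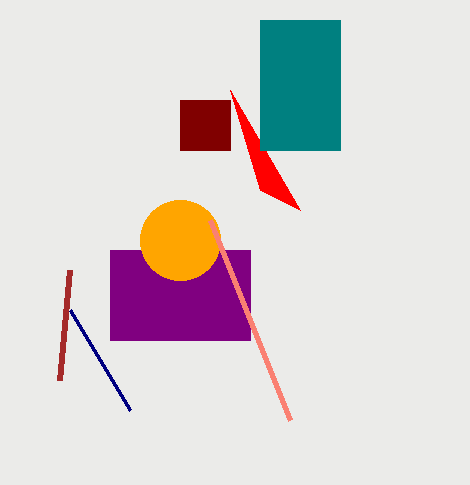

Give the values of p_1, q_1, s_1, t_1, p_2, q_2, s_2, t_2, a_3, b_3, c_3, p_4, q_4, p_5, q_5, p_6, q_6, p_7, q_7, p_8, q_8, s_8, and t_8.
p_1 = 110, q_1 = 250, s_1 = 250, t_1 = 340, p_2 = 180, q_2 = 100, s_2 = 230, t_2 = 150, a_3 = 180, b_3 = 240, c_3 = 40, p_4 = 60, q_4 = 380, p_5 = 260, q_5 = 190, p_6 = 290, q_6 = 420, p_7 = 130, q_7 = 410, p_8 = 260, q_8 = 20, s_8 = 340, t_8 = 150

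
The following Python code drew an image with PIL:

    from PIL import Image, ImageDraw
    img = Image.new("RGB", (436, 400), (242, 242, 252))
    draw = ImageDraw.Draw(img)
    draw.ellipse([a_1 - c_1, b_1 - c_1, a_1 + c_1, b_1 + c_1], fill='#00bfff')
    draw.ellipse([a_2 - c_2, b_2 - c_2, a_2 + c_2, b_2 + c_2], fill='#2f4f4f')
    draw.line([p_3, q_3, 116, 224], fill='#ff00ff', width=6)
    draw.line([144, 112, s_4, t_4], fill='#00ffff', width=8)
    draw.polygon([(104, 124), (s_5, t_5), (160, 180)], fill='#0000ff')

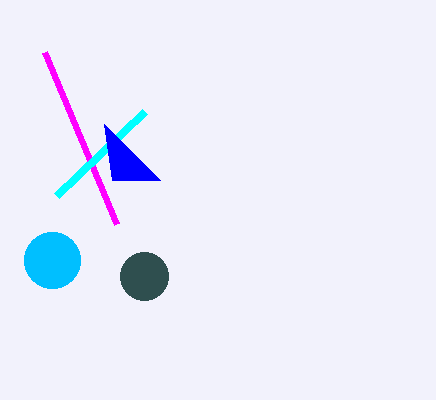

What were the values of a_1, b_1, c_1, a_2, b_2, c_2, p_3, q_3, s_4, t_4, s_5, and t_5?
a_1 = 52, b_1 = 260, c_1 = 28, a_2 = 144, b_2 = 276, c_2 = 24, p_3 = 44, q_3 = 52, s_4 = 56, t_4 = 196, s_5 = 112, t_5 = 180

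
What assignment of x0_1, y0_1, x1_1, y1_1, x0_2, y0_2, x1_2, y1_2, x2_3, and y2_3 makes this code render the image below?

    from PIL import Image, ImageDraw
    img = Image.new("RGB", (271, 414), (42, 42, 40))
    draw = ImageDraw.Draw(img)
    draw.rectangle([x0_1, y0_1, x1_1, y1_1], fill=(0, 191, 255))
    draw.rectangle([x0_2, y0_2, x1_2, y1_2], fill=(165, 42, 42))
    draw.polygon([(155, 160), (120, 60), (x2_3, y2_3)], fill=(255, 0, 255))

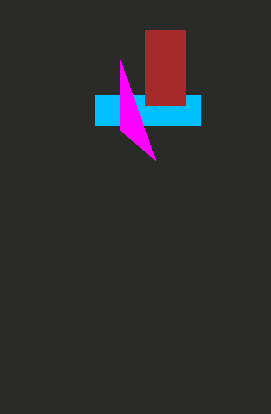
x0_1 = 95
y0_1 = 95
x1_1 = 200
y1_1 = 125
x0_2 = 145
y0_2 = 30
x1_2 = 185
y1_2 = 105
x2_3 = 120
y2_3 = 130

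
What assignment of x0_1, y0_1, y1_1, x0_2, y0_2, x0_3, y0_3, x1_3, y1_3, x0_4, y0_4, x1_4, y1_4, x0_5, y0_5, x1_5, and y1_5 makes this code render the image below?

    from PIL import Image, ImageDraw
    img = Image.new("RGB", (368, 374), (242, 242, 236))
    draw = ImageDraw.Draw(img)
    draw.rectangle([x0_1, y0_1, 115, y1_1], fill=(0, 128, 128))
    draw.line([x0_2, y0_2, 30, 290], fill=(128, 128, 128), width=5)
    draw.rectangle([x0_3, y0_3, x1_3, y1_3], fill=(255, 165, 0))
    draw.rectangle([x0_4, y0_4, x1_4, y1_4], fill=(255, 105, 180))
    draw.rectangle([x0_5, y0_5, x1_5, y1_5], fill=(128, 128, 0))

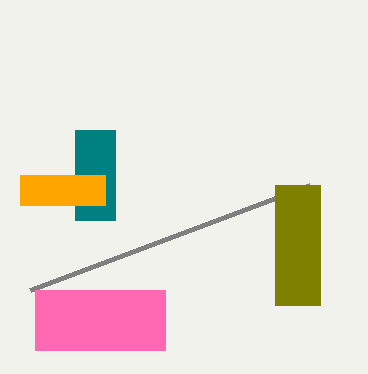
x0_1 = 75
y0_1 = 130
y1_1 = 220
x0_2 = 310
y0_2 = 185
x0_3 = 20
y0_3 = 175
x1_3 = 105
y1_3 = 205
x0_4 = 35
y0_4 = 290
x1_4 = 165
y1_4 = 350
x0_5 = 275
y0_5 = 185
x1_5 = 320
y1_5 = 305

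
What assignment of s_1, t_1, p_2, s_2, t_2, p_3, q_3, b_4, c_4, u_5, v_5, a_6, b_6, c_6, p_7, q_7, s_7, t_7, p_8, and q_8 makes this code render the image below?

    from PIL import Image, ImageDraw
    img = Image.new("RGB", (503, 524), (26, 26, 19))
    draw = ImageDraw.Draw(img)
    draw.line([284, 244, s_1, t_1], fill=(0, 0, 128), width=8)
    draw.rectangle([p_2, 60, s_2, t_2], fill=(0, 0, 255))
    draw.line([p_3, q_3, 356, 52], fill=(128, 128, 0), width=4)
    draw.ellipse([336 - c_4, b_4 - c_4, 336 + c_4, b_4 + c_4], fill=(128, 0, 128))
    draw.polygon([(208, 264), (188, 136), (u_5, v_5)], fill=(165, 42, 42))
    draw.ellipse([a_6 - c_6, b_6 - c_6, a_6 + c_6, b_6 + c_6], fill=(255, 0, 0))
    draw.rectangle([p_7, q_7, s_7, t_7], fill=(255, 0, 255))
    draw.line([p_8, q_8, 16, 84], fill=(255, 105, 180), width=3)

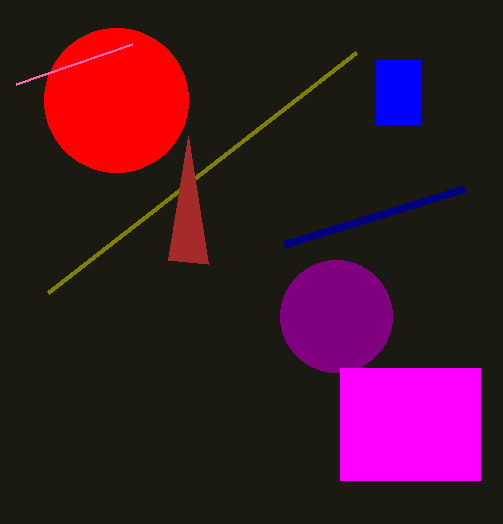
s_1 = 464, t_1 = 188, p_2 = 376, s_2 = 420, t_2 = 124, p_3 = 48, q_3 = 292, b_4 = 316, c_4 = 56, u_5 = 168, v_5 = 260, a_6 = 116, b_6 = 100, c_6 = 72, p_7 = 340, q_7 = 368, s_7 = 480, t_7 = 480, p_8 = 132, q_8 = 44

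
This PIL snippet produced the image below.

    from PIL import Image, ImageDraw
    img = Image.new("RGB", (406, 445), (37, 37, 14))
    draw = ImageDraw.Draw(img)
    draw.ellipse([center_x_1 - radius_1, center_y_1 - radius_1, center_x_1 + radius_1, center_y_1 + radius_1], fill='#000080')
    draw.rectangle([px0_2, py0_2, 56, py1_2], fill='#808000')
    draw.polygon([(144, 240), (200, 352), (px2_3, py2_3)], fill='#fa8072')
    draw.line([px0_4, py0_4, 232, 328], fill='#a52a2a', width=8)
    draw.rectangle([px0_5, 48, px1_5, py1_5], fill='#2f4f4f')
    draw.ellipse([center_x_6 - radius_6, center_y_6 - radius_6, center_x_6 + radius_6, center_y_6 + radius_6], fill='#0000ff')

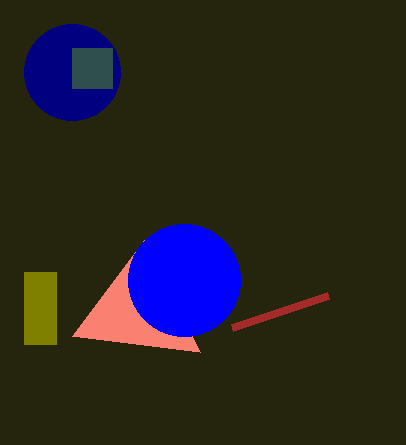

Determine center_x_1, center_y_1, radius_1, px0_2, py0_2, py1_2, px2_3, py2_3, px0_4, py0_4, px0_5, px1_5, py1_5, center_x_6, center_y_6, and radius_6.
center_x_1 = 72
center_y_1 = 72
radius_1 = 48
px0_2 = 24
py0_2 = 272
py1_2 = 344
px2_3 = 72
py2_3 = 336
px0_4 = 328
py0_4 = 296
px0_5 = 72
px1_5 = 112
py1_5 = 88
center_x_6 = 184
center_y_6 = 280
radius_6 = 56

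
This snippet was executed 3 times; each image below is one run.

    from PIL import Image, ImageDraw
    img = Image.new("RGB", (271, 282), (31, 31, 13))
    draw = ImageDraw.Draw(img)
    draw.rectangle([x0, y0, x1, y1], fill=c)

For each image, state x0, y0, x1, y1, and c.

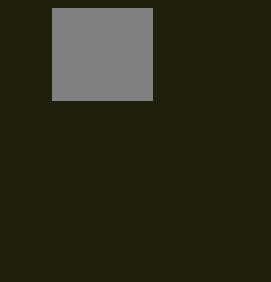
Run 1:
x0 = 52
y0 = 8
x1 = 152
y1 = 100
c = 'gray'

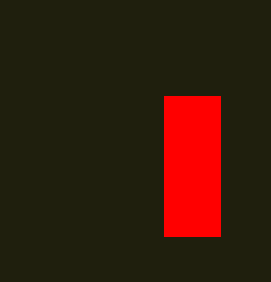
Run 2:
x0 = 164, y0 = 96, x1 = 220, y1 = 236, c = 'red'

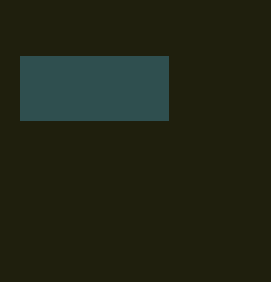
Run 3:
x0 = 20, y0 = 56, x1 = 168, y1 = 120, c = 'darkslategray'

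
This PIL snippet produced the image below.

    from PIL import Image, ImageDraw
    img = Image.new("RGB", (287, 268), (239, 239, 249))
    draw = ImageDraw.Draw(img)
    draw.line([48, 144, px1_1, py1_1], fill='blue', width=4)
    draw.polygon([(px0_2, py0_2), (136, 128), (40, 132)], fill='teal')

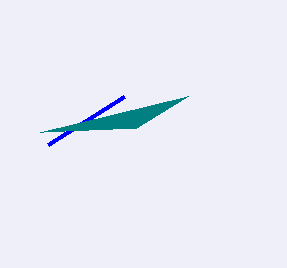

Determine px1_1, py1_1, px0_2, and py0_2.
px1_1 = 124
py1_1 = 96
px0_2 = 188
py0_2 = 96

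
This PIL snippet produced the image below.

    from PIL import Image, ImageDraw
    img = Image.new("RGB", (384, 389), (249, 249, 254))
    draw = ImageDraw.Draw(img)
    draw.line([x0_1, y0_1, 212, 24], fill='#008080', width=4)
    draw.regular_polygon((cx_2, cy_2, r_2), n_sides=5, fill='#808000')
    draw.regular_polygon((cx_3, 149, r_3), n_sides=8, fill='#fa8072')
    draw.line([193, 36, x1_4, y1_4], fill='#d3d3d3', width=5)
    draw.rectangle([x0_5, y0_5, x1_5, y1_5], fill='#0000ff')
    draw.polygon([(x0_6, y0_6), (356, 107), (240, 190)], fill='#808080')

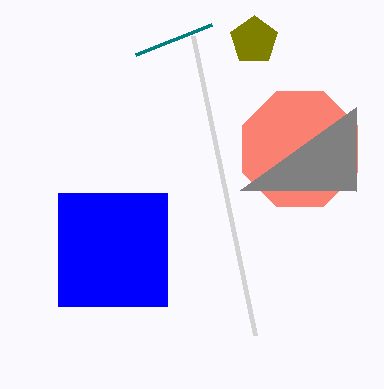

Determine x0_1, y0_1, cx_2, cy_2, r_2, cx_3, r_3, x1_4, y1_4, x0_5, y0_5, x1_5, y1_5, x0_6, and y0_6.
x0_1 = 136; y0_1 = 54; cx_2 = 254; cy_2 = 40; r_2 = 25; cx_3 = 300; r_3 = 62; x1_4 = 255; y1_4 = 335; x0_5 = 58; y0_5 = 193; x1_5 = 167; y1_5 = 306; x0_6 = 356; y0_6 = 191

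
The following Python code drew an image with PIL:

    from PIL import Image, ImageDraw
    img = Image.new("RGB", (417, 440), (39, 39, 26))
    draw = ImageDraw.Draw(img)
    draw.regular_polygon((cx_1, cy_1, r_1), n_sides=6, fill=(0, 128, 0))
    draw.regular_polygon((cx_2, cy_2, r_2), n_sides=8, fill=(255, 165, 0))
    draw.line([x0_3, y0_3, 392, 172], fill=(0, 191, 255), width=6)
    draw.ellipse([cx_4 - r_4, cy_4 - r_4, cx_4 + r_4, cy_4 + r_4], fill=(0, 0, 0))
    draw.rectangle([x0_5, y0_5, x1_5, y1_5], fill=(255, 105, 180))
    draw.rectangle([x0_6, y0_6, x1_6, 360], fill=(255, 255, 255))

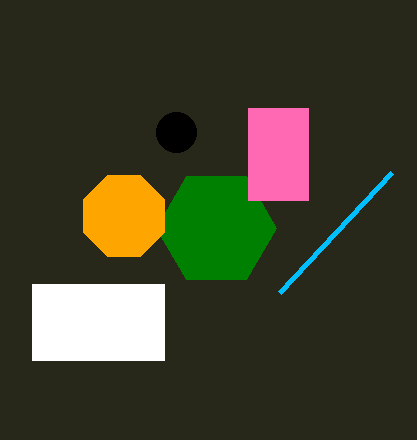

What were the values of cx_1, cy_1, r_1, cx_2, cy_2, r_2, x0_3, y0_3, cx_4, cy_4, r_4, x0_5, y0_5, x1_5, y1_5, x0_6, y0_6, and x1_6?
cx_1 = 216, cy_1 = 228, r_1 = 60, cx_2 = 124, cy_2 = 216, r_2 = 44, x0_3 = 280, y0_3 = 292, cx_4 = 176, cy_4 = 132, r_4 = 20, x0_5 = 248, y0_5 = 108, x1_5 = 308, y1_5 = 200, x0_6 = 32, y0_6 = 284, x1_6 = 164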